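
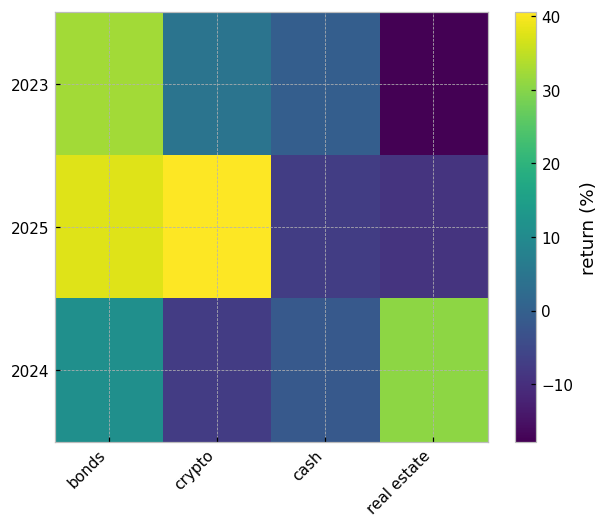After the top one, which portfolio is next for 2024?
bonds

Top 3 for 2024: real estate ≈ 30, bonds ≈ 10, cash ≈ 0.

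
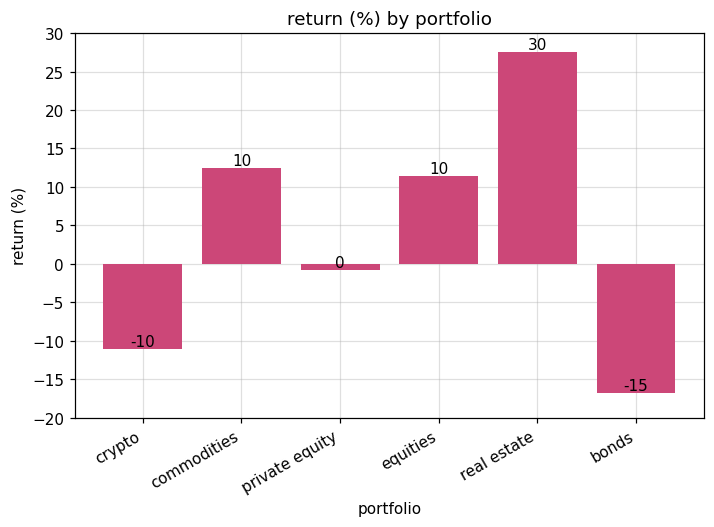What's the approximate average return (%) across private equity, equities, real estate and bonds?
≈ 6

(0 + 10 + 30 + -15) / 4 ≈ 6.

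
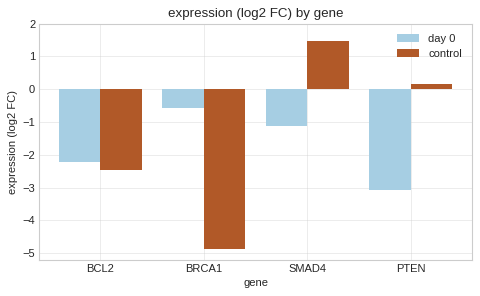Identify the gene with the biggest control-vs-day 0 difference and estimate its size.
BRCA1, ≈ 4 log2 FC

BRCA1: control ≈ -5, day 0 ≈ -1 → gap ≈ 4. Next-largest (PTEN) is only ≈ 3.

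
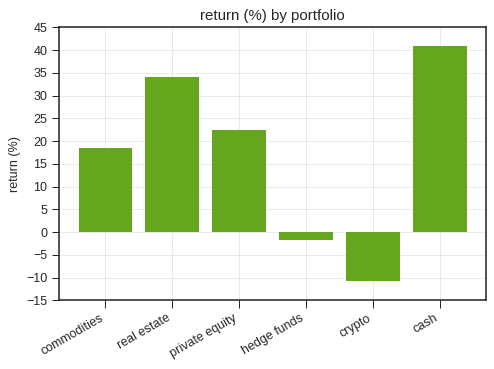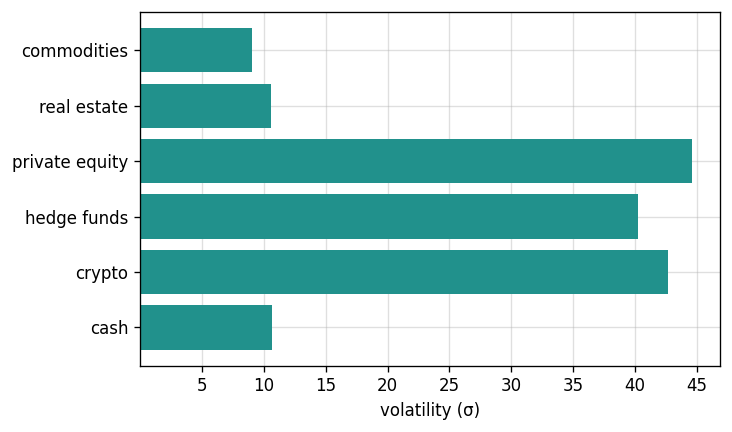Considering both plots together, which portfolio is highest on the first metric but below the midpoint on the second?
Chart 2 median volatility (σ) ≈ 25; below-median portfolios: commodities, real estate, cash. Among those, cash has the highest return (%) (≈ 40).

cash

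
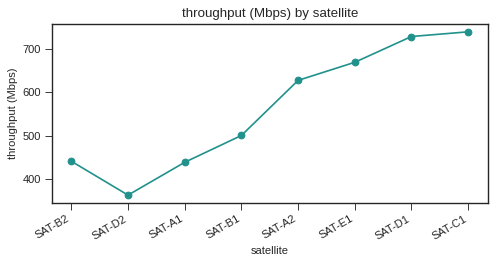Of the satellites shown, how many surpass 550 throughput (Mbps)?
4

Above 550: SAT-A2, SAT-E1, SAT-D1, SAT-C1.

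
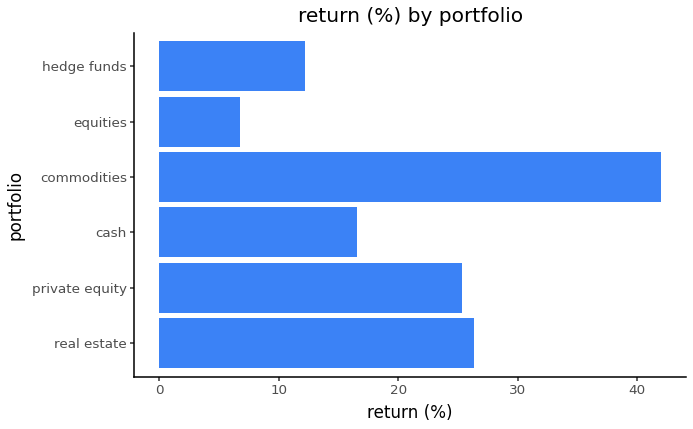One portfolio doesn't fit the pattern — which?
commodities

commodities ≈ 40; the rest sit between ≈ 5 and ≈ 25.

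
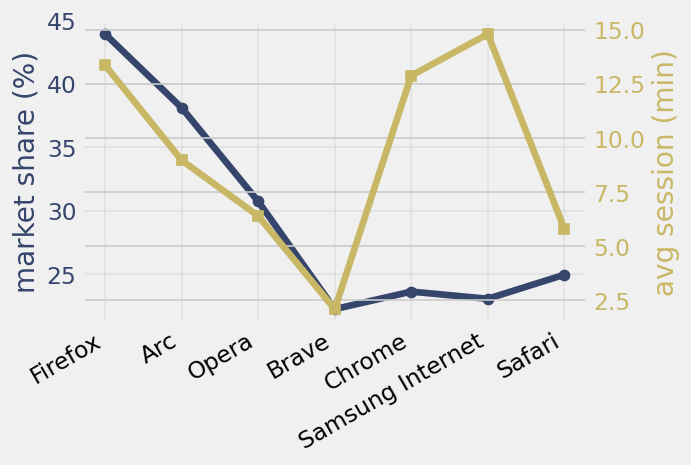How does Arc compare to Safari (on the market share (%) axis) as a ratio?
Arc ≈ 38, Safari ≈ 24; 38/24 ≈ 1.58.

≈ 1.58×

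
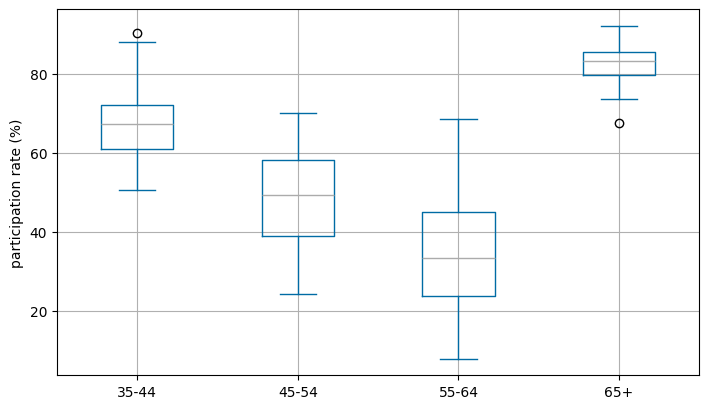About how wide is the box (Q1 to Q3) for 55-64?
≈ 20

Q3 ≈ 45, Q1 ≈ 25; IQR ≈ 20.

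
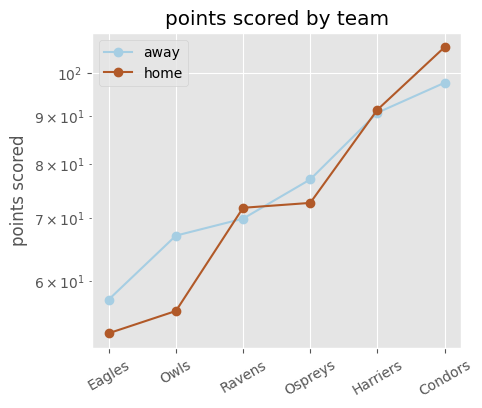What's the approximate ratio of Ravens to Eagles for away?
Ravens ≈ 70, Eagles ≈ 55; 70/55 ≈ 1.27.

≈ 1.27×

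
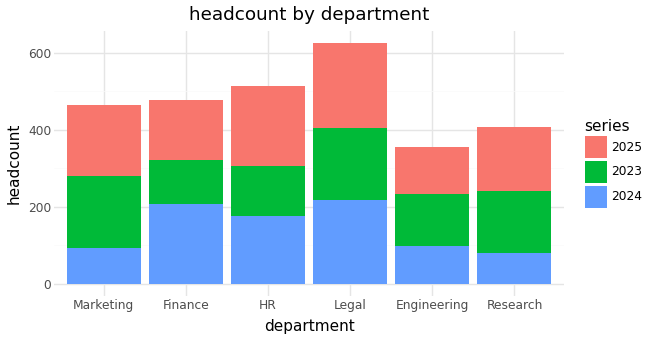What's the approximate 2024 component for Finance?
2024 top ≈ 200, bottom ≈ 0; segment ≈ 200.

≈ 200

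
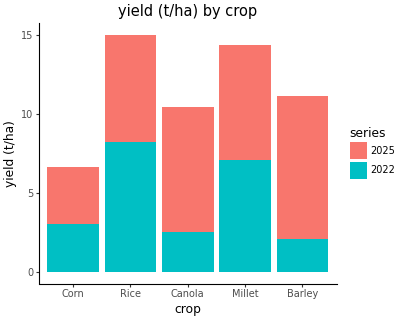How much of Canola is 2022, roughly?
2022 top ≈ 2, bottom ≈ 0; segment ≈ 2.

≈ 2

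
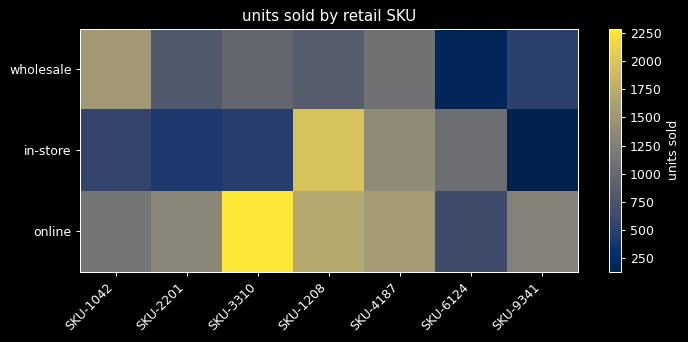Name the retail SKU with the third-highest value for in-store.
SKU-6124

Top 4 for in-store: SKU-1208 ≈ 2000, SKU-4187 ≈ 1400, SKU-6124 ≈ 1000, SKU-1042 ≈ 600.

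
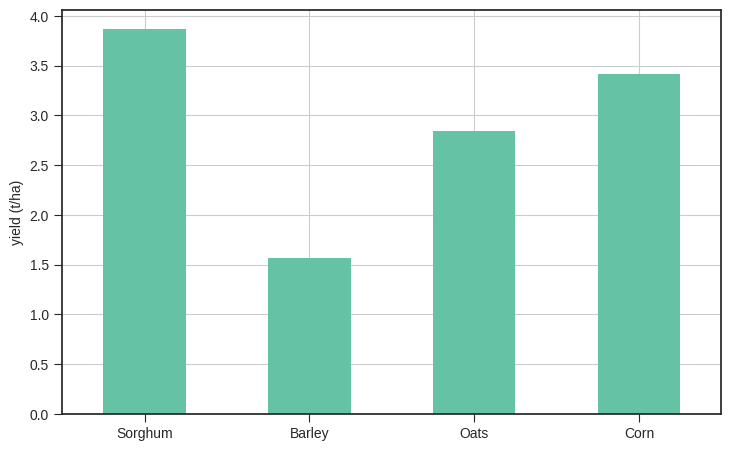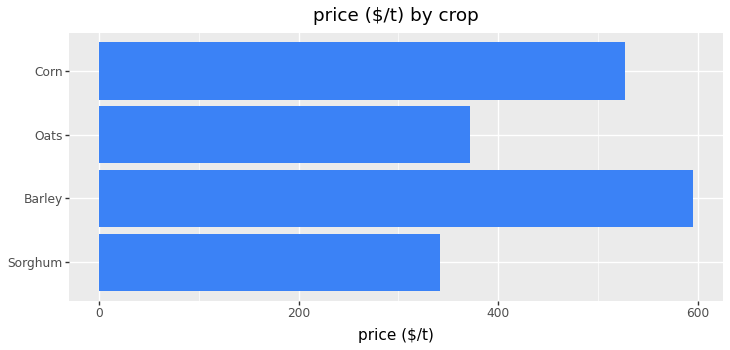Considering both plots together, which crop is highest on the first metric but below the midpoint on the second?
Chart 2 median price ($/t) ≈ 400; below-median crops: Sorghum, Oats. Among those, Sorghum has the highest yield (t/ha) (≈ 4).

Sorghum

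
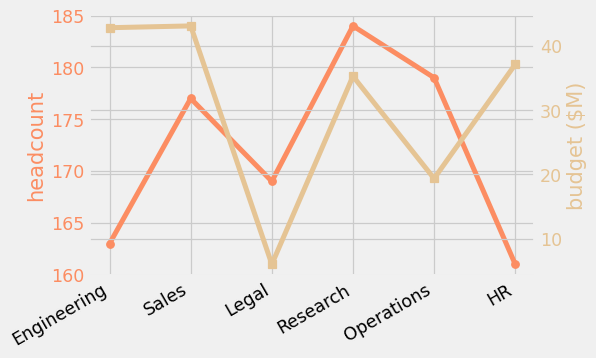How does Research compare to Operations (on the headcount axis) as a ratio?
≈ 1.02×

Research ≈ 184, Operations ≈ 180; 184/180 ≈ 1.02.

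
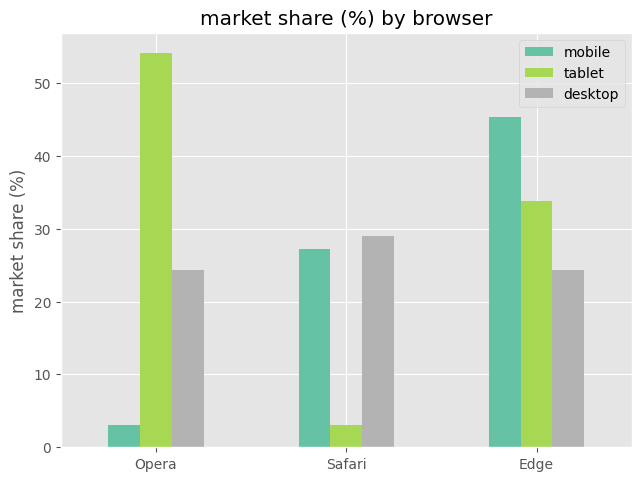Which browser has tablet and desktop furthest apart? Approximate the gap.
Opera, ≈ 30 %

Opera: tablet ≈ 55, desktop ≈ 25 → gap ≈ 30. Next-largest (Safari) is only ≈ 25.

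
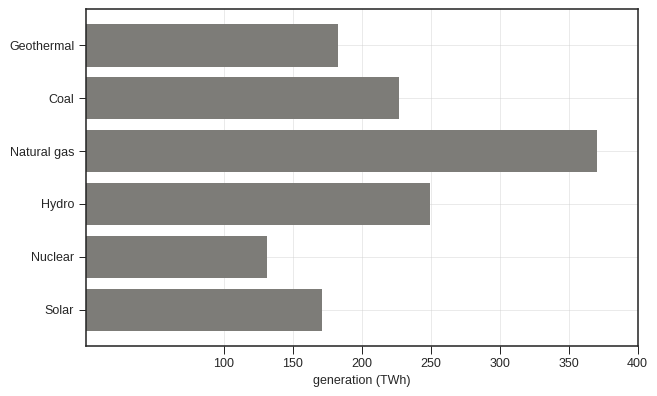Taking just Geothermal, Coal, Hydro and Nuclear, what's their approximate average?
≈ 212

(200 + 250 + 250 + 150) / 4 ≈ 212.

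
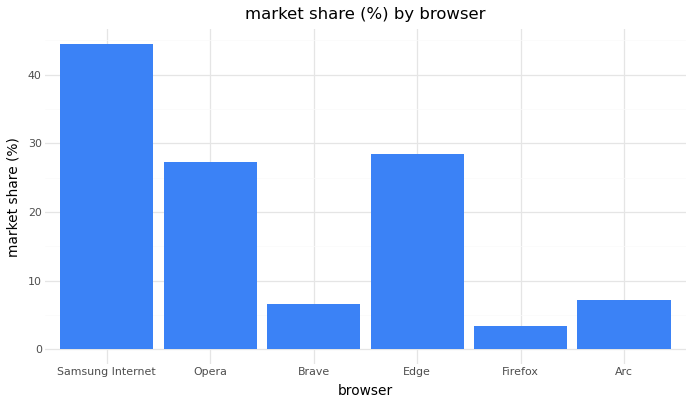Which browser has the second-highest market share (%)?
Top 3: Samsung Internet ≈ 45, Edge ≈ 30, Opera ≈ 25.

Edge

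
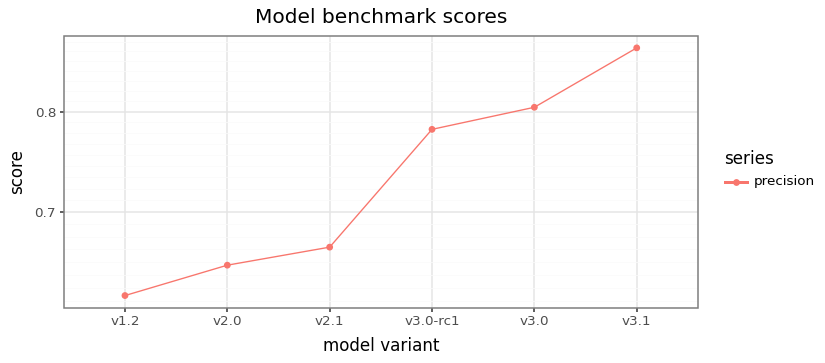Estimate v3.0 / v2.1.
v3.0 ≈ 0.80, v2.1 ≈ 0.65; 0.80/0.65 ≈ 1.23.

≈ 1.23×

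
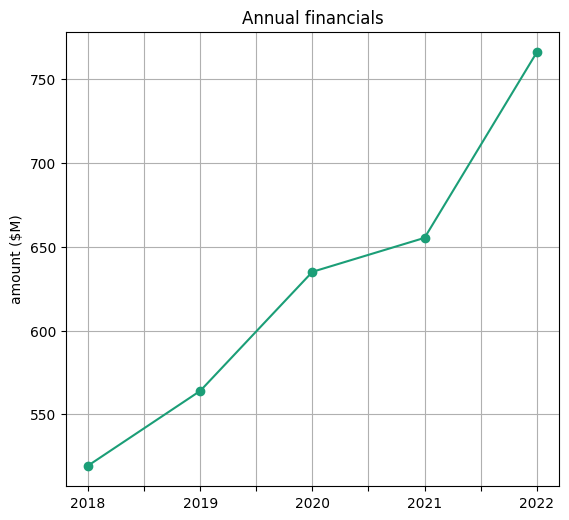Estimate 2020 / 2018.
≈ 1.19×

2020 ≈ 625, 2018 ≈ 525; 625/525 ≈ 1.19.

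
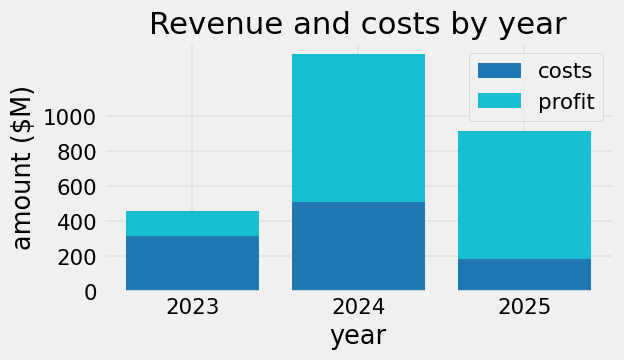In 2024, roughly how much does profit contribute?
≈ 800

profit top ≈ 1400, bottom ≈ 600; segment ≈ 800.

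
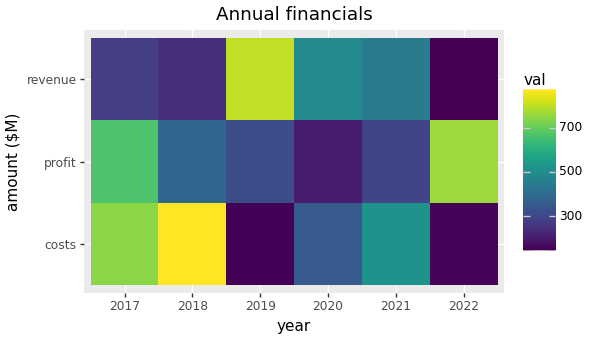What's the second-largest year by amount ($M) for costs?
2017

Top 3 for costs: 2018 ≈ 900, 2017 ≈ 700, 2021 ≈ 500.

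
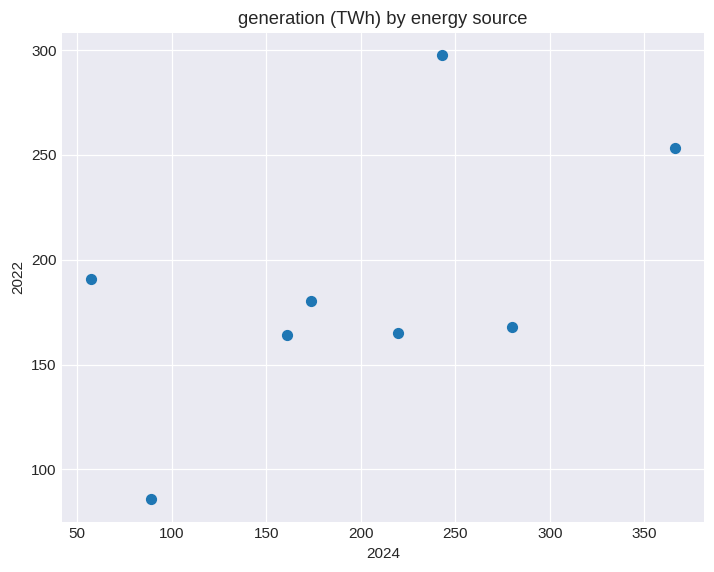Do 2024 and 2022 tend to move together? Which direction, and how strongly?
Points are positively correlated; moderate (|r| ≈ 0.6).

positive, moderate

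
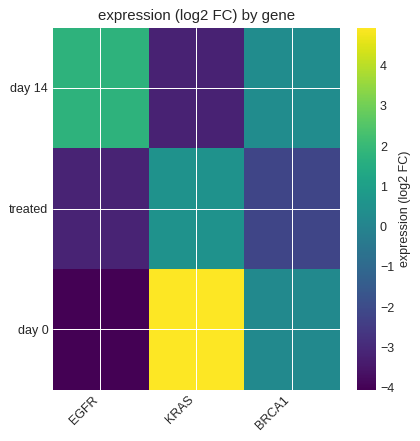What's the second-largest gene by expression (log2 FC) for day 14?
BRCA1

Top 3 for day 14: EGFR ≈ 2, BRCA1 ≈ 0, KRAS ≈ -3.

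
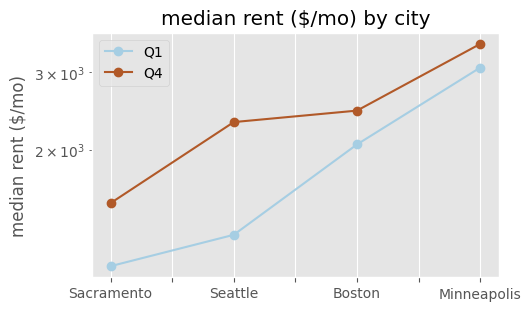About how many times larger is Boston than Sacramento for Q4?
≈ 1.5×

Boston ≈ 2400, Sacramento ≈ 1600; 2400/1600 ≈ 1.5.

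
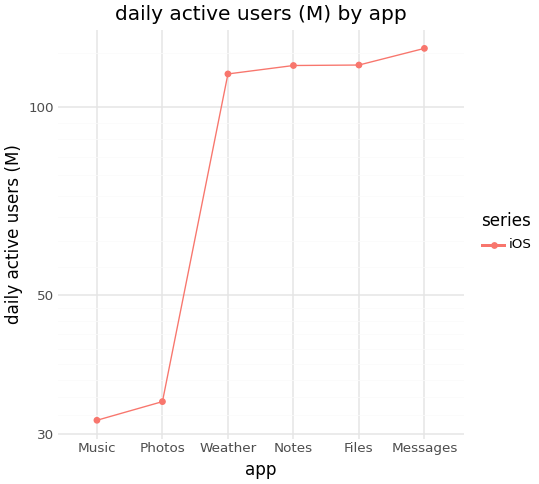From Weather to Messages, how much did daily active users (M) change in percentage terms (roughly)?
≈ +9.1%

Weather ≈ 110, Messages ≈ 120; (120 − 110) / 110 ≈ +9.1%.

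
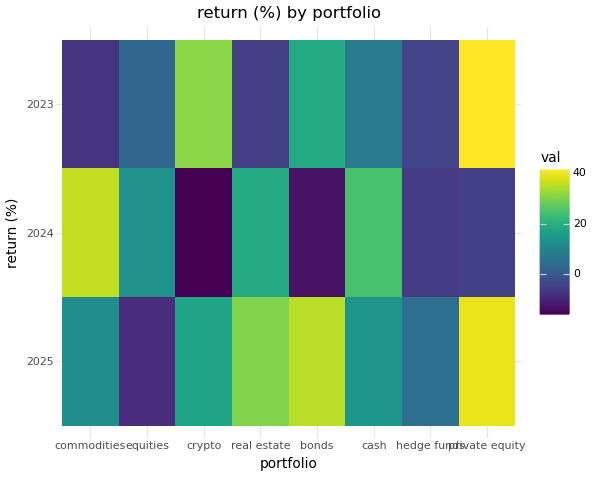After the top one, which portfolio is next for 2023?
crypto

Top 3 for 2023: private equity ≈ 40, crypto ≈ 30, bonds ≈ 20.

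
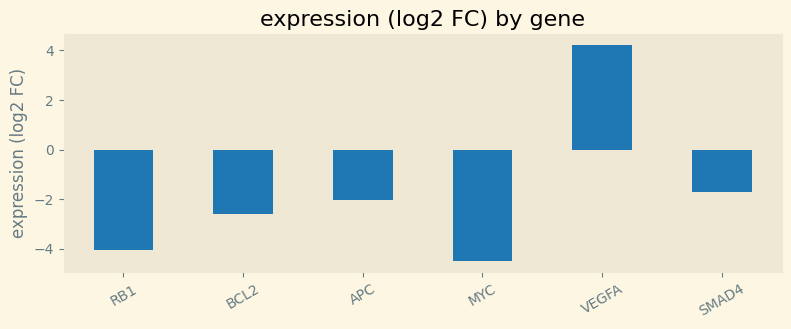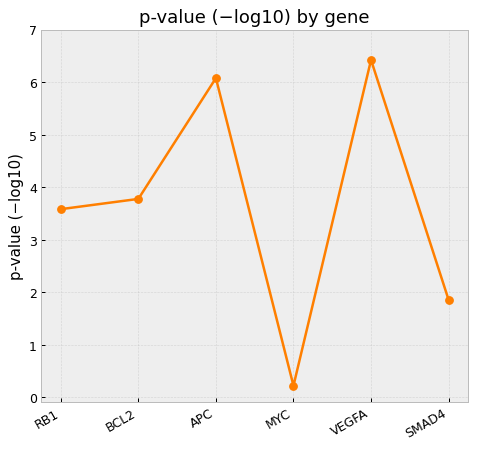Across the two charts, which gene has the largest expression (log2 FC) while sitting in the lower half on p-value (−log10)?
SMAD4

Chart 2 median p-value (−log10) ≈ 4; below-median genes: RB1, MYC, SMAD4. Among those, SMAD4 has the highest expression (log2 FC) (≈ -1.5).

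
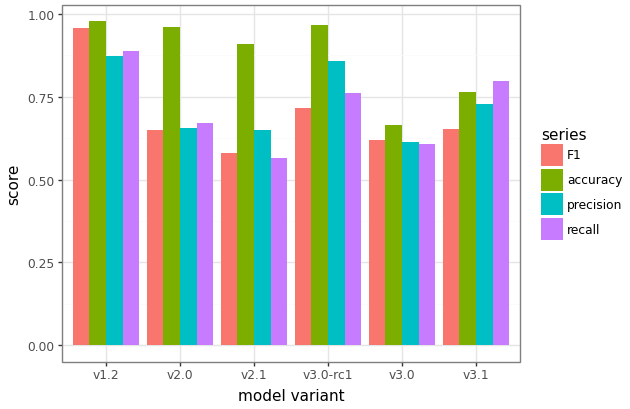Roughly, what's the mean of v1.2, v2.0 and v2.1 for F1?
≈ 0.73

(1.0 + 0.6 + 0.6) / 3 ≈ 0.73.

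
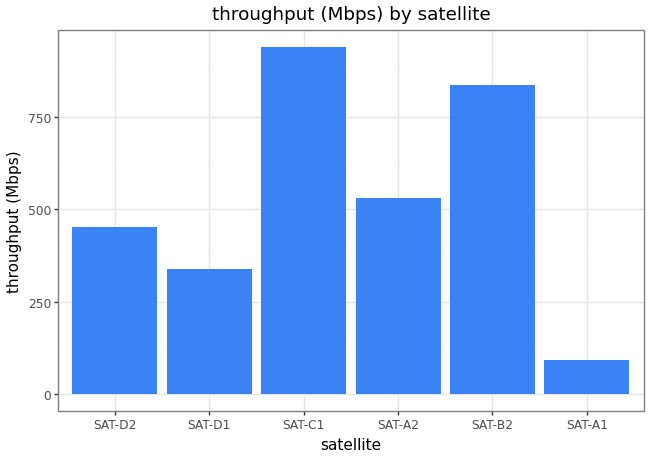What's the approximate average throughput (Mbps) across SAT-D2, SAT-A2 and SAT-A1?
(500 + 500 + 100) / 3 ≈ 367.

≈ 367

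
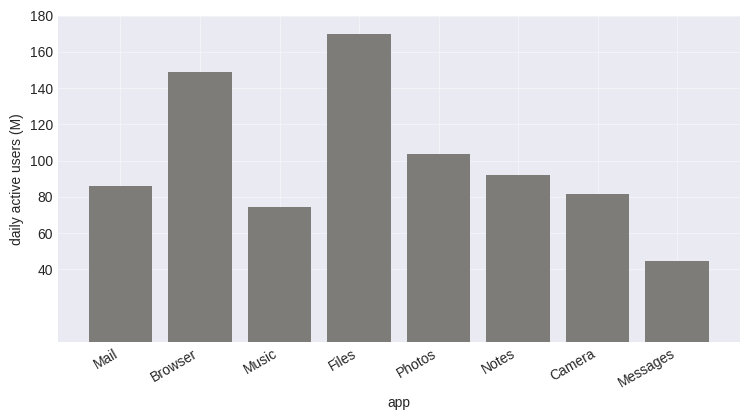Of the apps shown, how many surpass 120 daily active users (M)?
Above 120: Browser, Files.

2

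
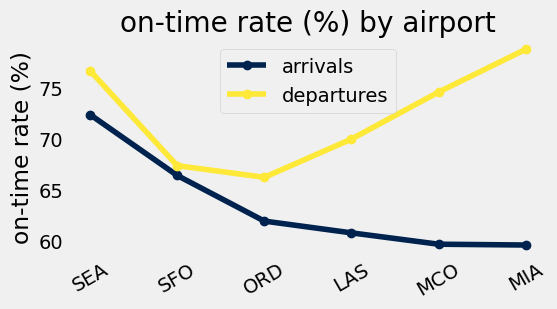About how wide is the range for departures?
≈ 12

Max MIA ≈ 78, min ORD ≈ 66; range ≈ 12.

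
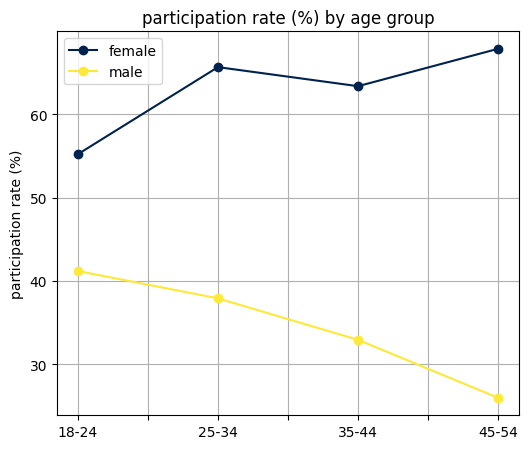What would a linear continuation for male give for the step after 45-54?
Last three: 40, 35, 25 → slope ≈ -7.5/step → next ≈ 17.5.

≈ 17.5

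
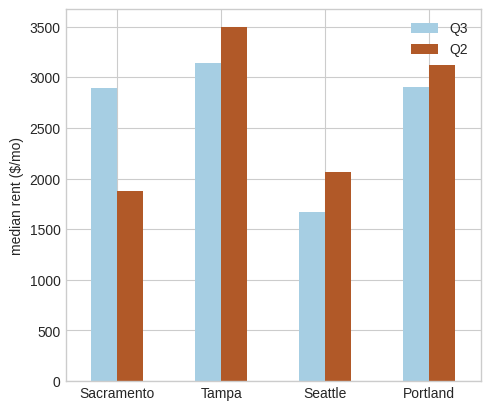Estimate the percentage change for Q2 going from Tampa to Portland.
≈ -14.3%

Tampa ≈ 3500, Portland ≈ 3000; (3000 − 3500) / 3500 ≈ -14.3%.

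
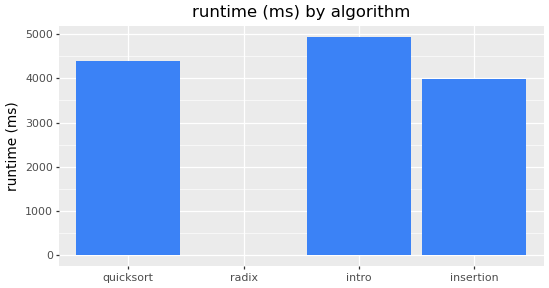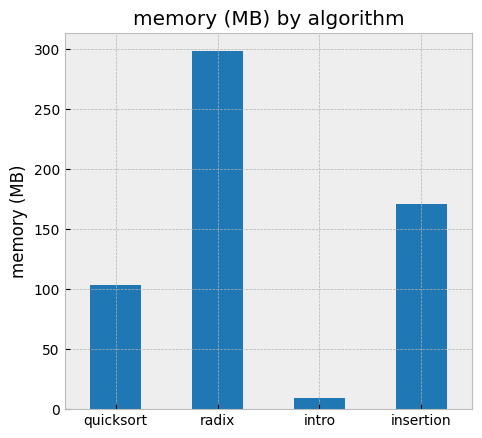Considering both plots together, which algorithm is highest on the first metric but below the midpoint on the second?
intro

Chart 2 median memory (MB) ≈ 150; below-median algorithms: quicksort, intro. Among those, intro has the highest runtime (ms) (≈ 5000).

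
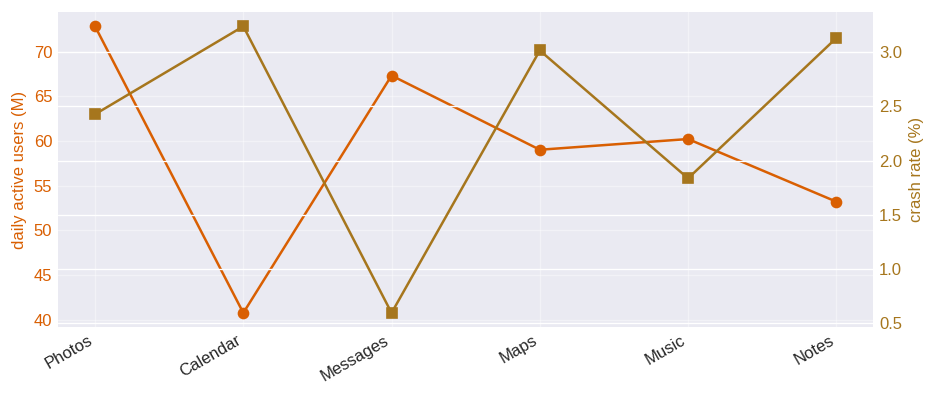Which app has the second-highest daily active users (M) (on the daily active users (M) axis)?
Messages

Top 3 (on the daily active users (M) axis): Photos ≈ 75, Messages ≈ 65, Music ≈ 60.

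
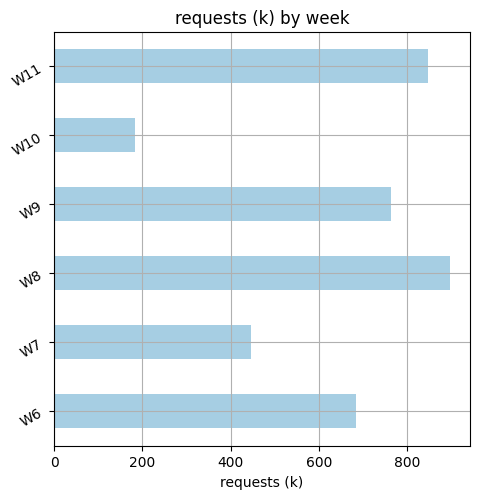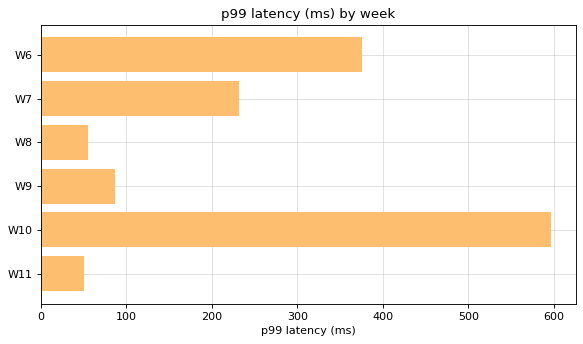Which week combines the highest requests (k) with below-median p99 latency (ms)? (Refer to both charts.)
W8

Chart 2 median p99 latency (ms) ≈ 200; below-median weeks: W8, W9, W11. Among those, W8 has the highest requests (k) (≈ 900).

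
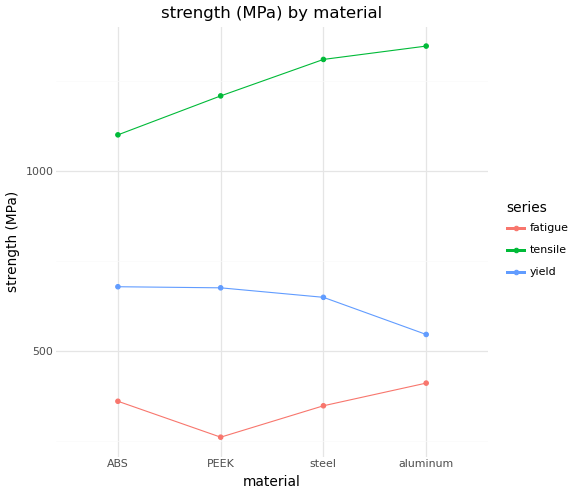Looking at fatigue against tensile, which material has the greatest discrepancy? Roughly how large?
steel: fatigue ≈ 300, tensile ≈ 1300 → gap ≈ 1000. Next-largest (PEEK) is only ≈ 900.

steel, ≈ 1000 MPa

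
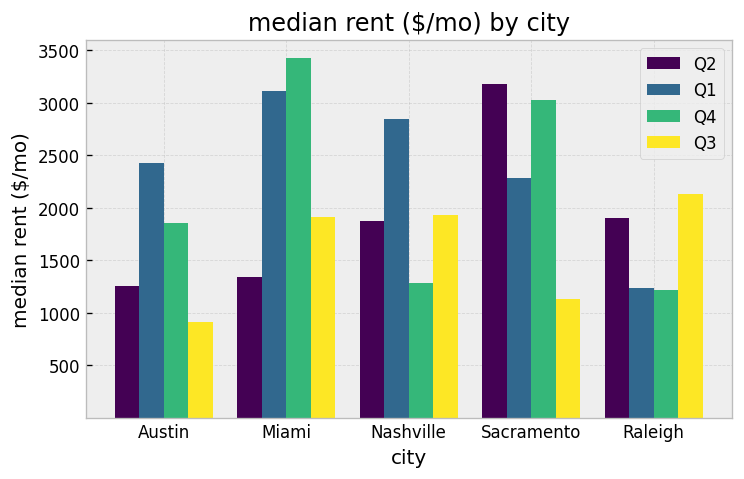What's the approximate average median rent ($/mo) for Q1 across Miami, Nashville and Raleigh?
≈ 2333

(3000 + 3000 + 1000) / 3 ≈ 2333.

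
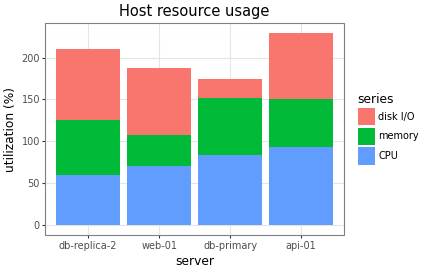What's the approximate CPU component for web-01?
CPU top ≈ 80, bottom ≈ 0; segment ≈ 80.

≈ 80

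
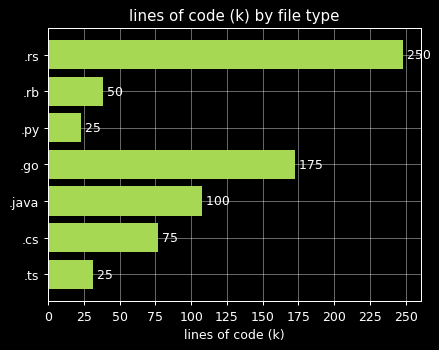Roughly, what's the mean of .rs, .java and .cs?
≈ 142

(250 + 100 + 75) / 3 ≈ 142.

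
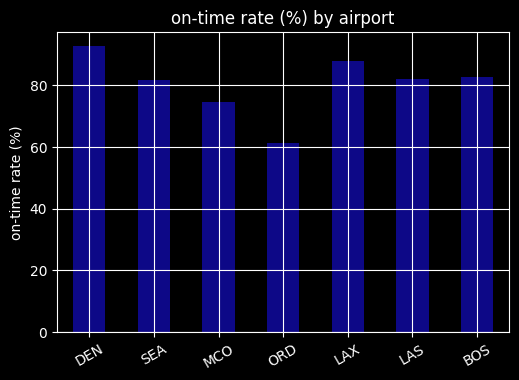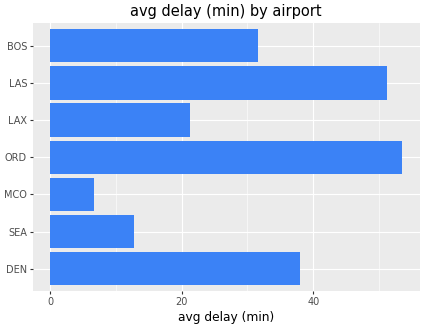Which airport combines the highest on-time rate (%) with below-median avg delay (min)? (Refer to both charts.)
LAX

Chart 2 median avg delay (min) ≈ 30; below-median airports: SEA, MCO, LAX. Among those, LAX has the highest on-time rate (%) (≈ 90).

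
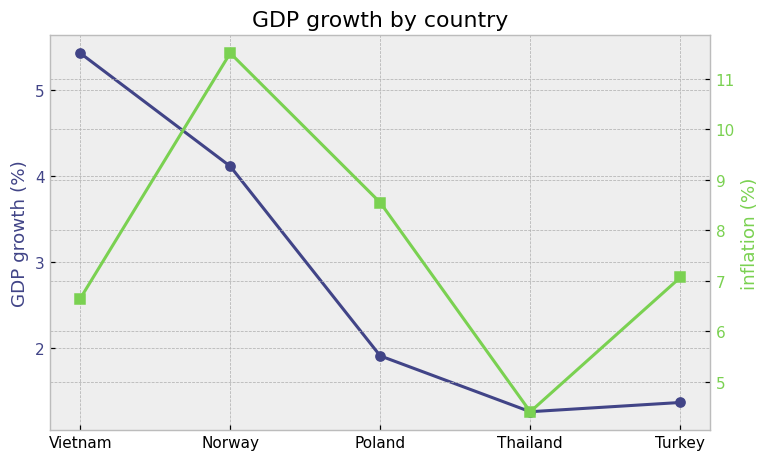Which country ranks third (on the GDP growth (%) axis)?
Poland

Top 4 (on the GDP growth (%) axis): Vietnam ≈ 5.5, Norway ≈ 4.0, Poland ≈ 2.0, Turkey ≈ 1.5.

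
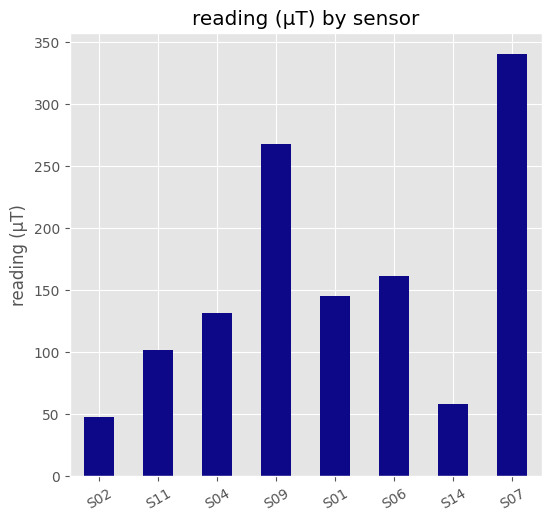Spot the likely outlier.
S07 ≈ 350; the rest sit between ≈ 50 and ≈ 250.

S07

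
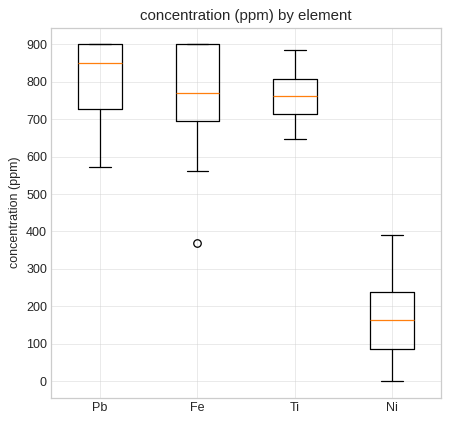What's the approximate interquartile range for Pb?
Q3 ≈ 900, Q1 ≈ 700; IQR ≈ 200.

≈ 200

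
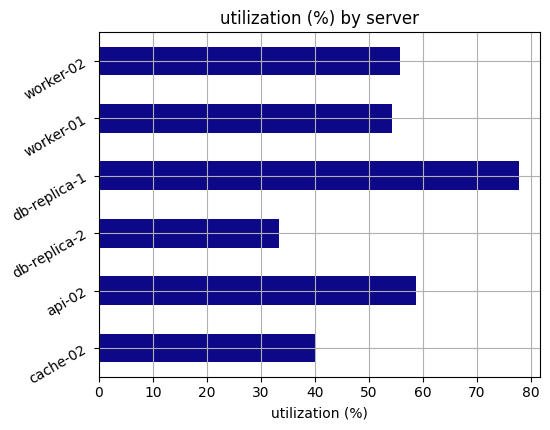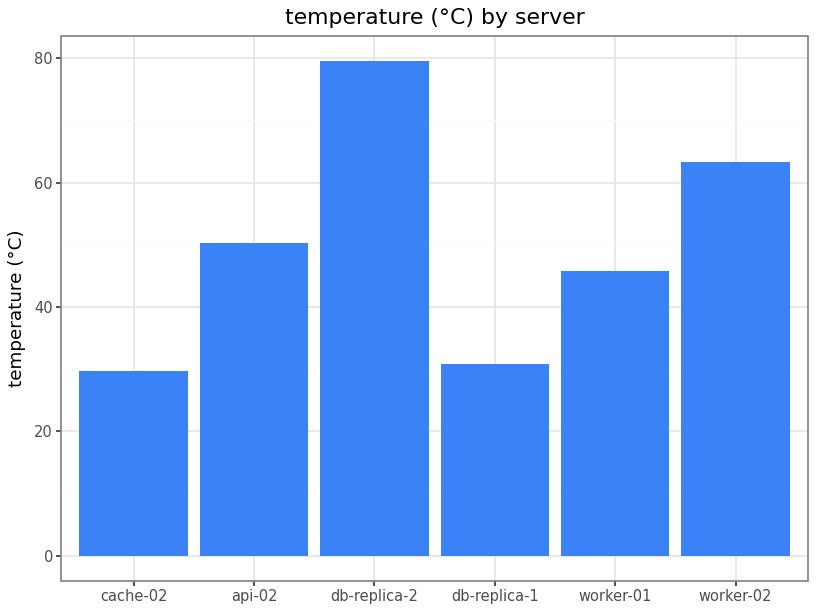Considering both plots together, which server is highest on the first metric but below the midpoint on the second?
Chart 2 median temperature (°C) ≈ 50; below-median servers: cache-02, db-replica-1, worker-01. Among those, db-replica-1 has the highest utilization (%) (≈ 80).

db-replica-1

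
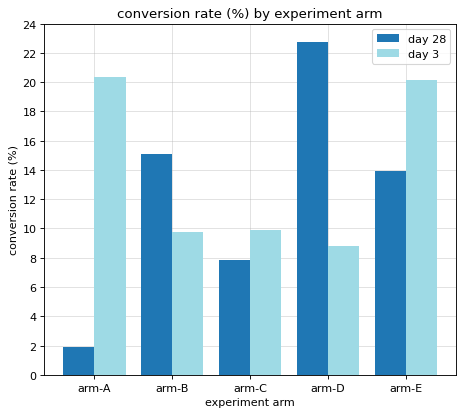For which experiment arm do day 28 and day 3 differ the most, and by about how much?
arm-A, ≈ 18 %

arm-A: day 28 ≈ 2, day 3 ≈ 20 → gap ≈ 18. Next-largest (arm-D) is only ≈ 14.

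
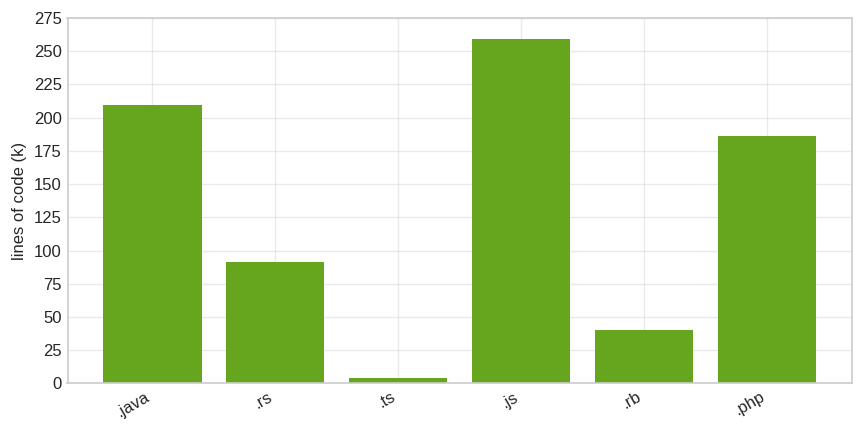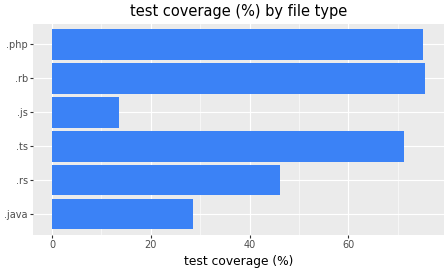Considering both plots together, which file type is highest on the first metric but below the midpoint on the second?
Chart 2 median test coverage (%) ≈ 60; below-median file types: .java, .rs, .js. Among those, .js has the highest lines of code (k) (≈ 250).

.js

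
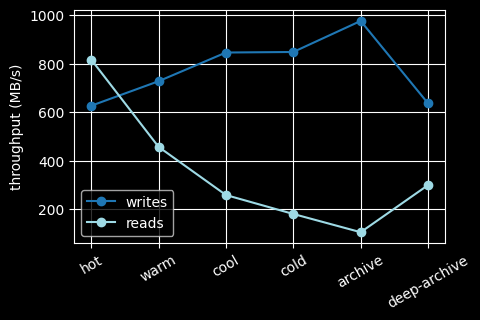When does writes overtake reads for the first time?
hot: writes ≈ 600 vs reads ≈ 800 (not yet); warm: writes ≈ 700 vs reads ≈ 500 (first crossover).

warm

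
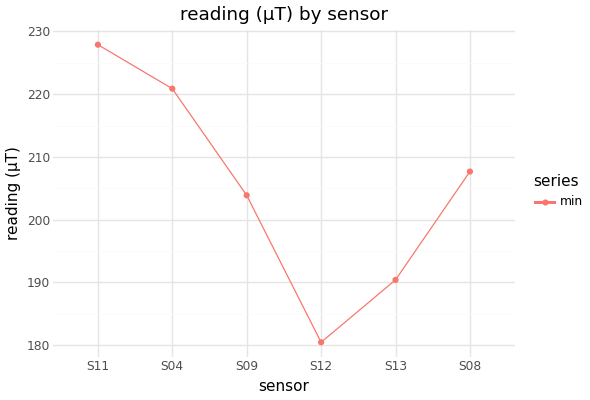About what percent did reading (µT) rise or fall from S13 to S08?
S13 ≈ 190, S08 ≈ 210; (210 − 190) / 190 ≈ +10.5%.

≈ +10.5%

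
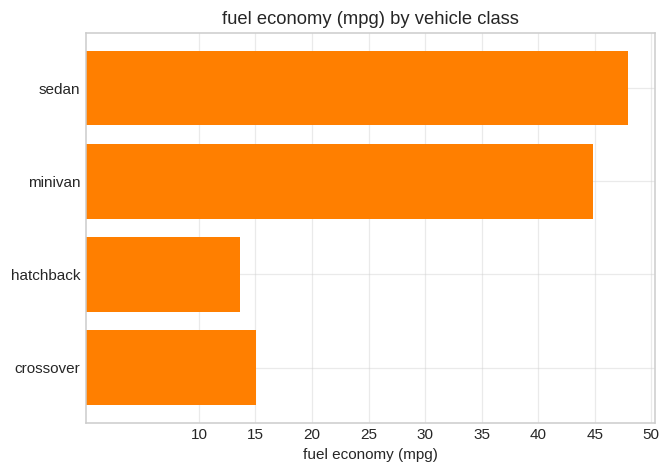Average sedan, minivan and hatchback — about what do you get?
(50 + 45 + 15) / 3 ≈ 37.

≈ 37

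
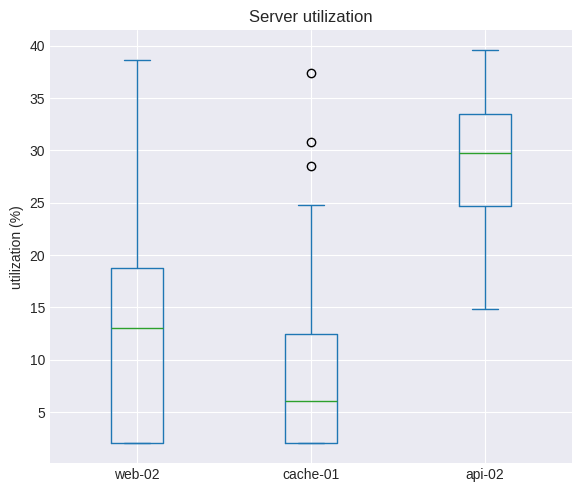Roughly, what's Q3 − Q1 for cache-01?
≈ 10

Q3 ≈ 10, Q1 ≈ 0; IQR ≈ 10.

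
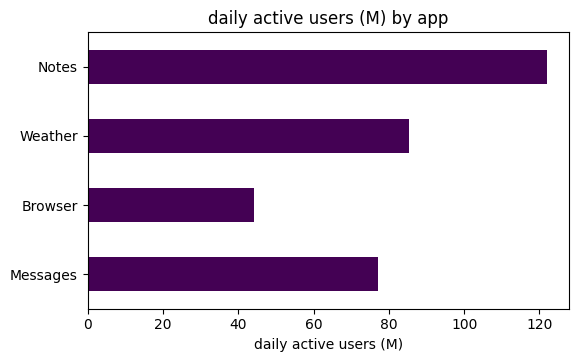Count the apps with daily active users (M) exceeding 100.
Above 100: Notes.

1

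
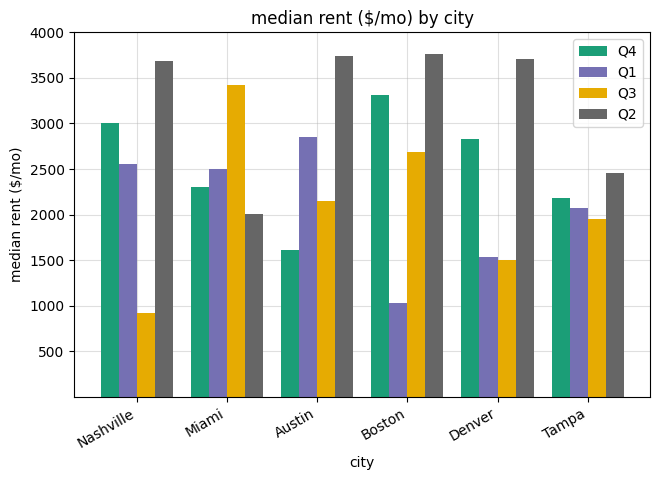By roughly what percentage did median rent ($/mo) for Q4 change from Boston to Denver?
Boston ≈ 3500, Denver ≈ 3000; (3000 − 3500) / 3500 ≈ -14.3%.

≈ -14.3%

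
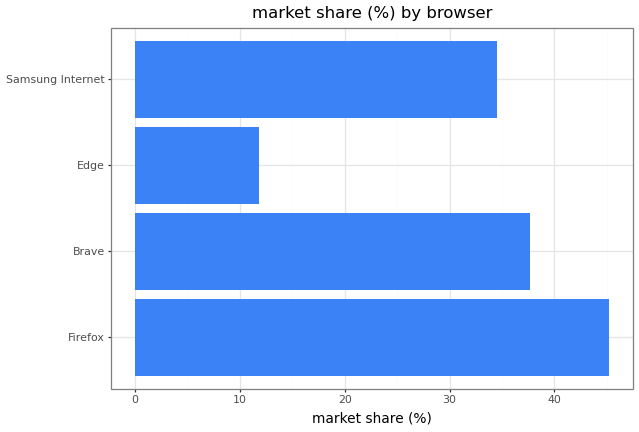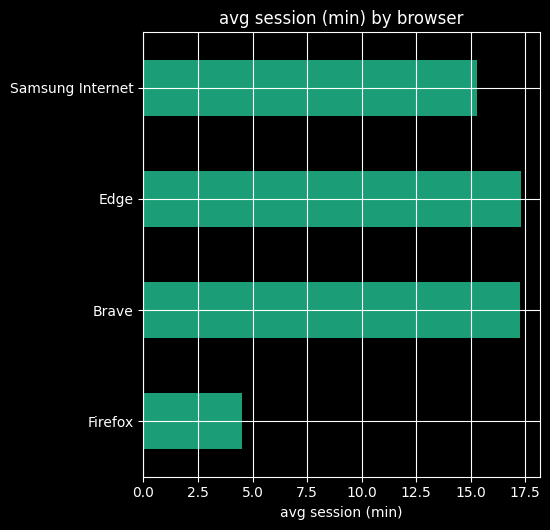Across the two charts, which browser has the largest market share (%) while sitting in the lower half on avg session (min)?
Chart 2 median avg session (min) ≈ 16; below-median browsers: Firefox, Samsung Internet. Among those, Firefox has the highest market share (%) (≈ 45).

Firefox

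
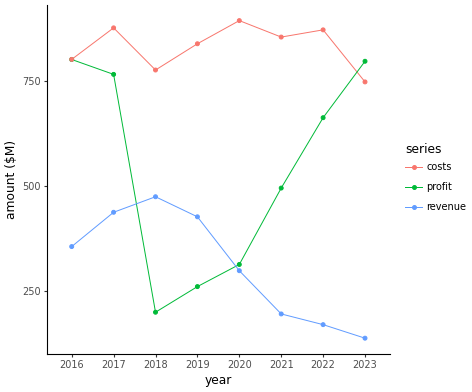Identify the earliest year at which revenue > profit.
2018

2017: revenue ≈ 400 vs profit ≈ 800 (not yet); 2018: revenue ≈ 500 vs profit ≈ 200 (first crossover).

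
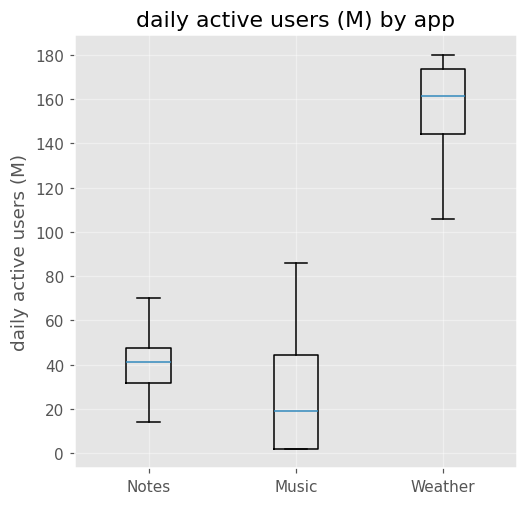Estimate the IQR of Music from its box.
≈ 40

Q3 ≈ 40, Q1 ≈ 0; IQR ≈ 40.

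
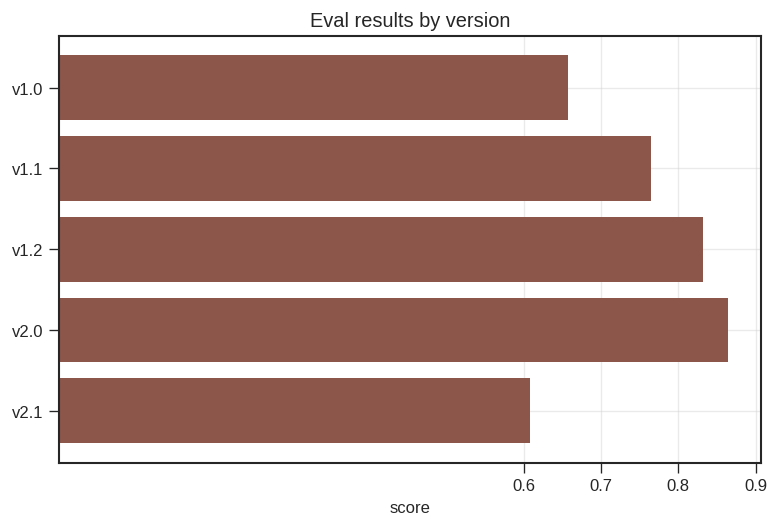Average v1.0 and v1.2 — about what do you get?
(0.7 + 0.8) / 2 ≈ 0.75.

≈ 0.75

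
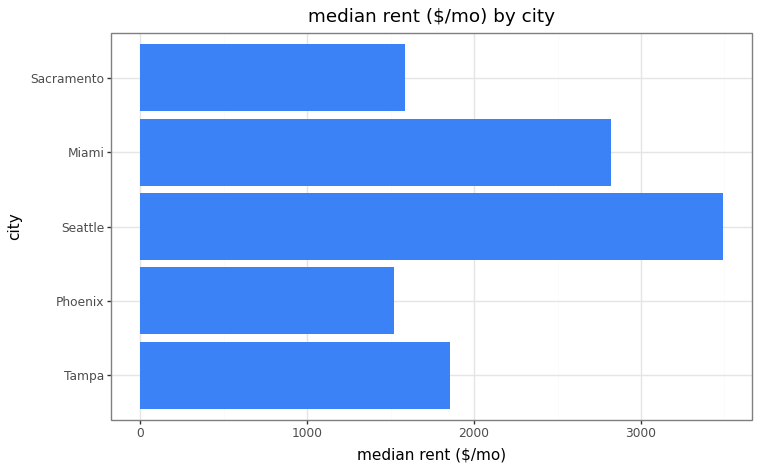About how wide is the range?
Max Seattle ≈ 3500, min Phoenix ≈ 1500; range ≈ 2000.

≈ 2000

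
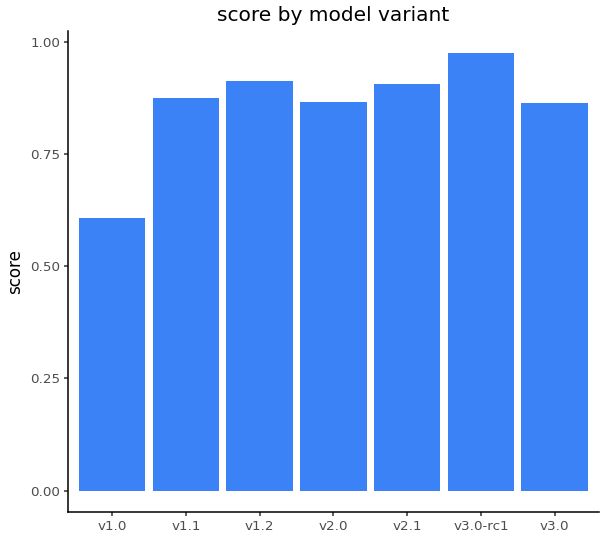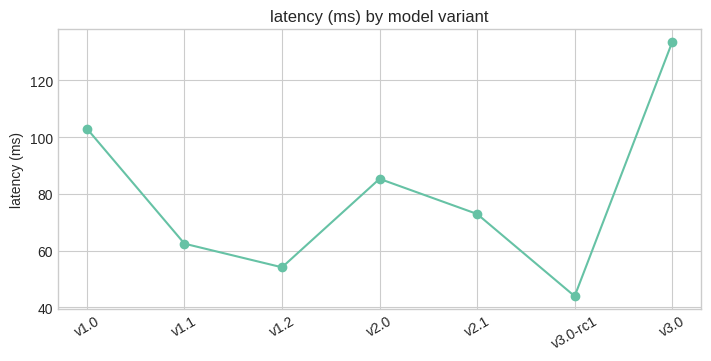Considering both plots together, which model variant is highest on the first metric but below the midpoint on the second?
Chart 2 median latency (ms) ≈ 80; below-median model variants: v1.1, v1.2, v3.0-rc1. Among those, v3.0-rc1 has the highest score (≈ 1).

v3.0-rc1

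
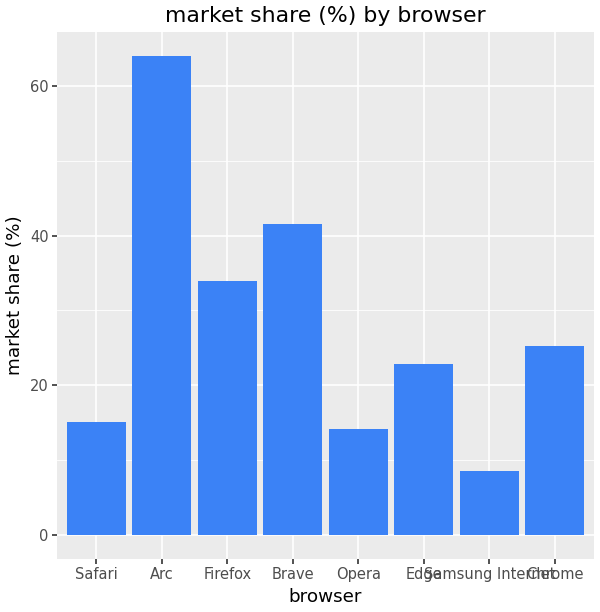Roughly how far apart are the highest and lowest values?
≈ 50

Max Arc ≈ 60, min Samsung Internet ≈ 10; range ≈ 50.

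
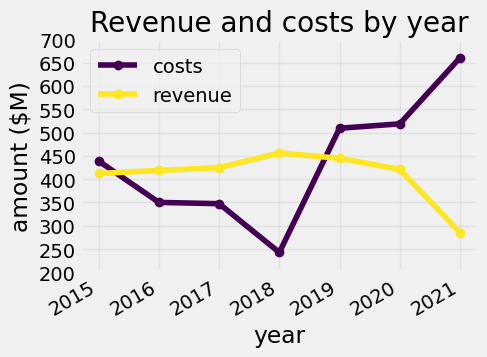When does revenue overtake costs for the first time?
2016

2015: revenue ≈ 400 vs costs ≈ 450 (not yet); 2016: revenue ≈ 400 vs costs ≈ 350 (first crossover).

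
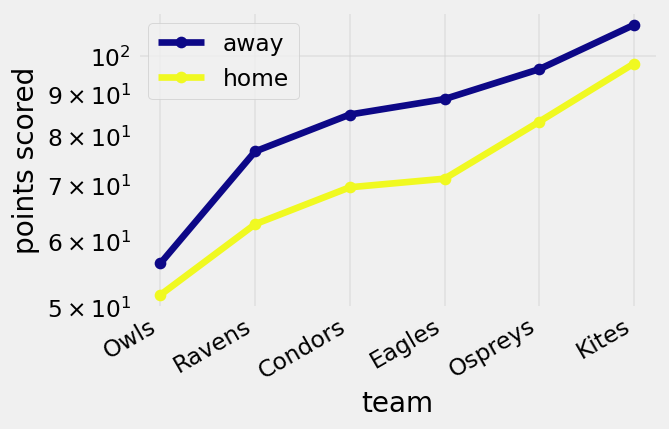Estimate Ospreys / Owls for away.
≈ 1.73×

Ospreys ≈ 95, Owls ≈ 55; 95/55 ≈ 1.73.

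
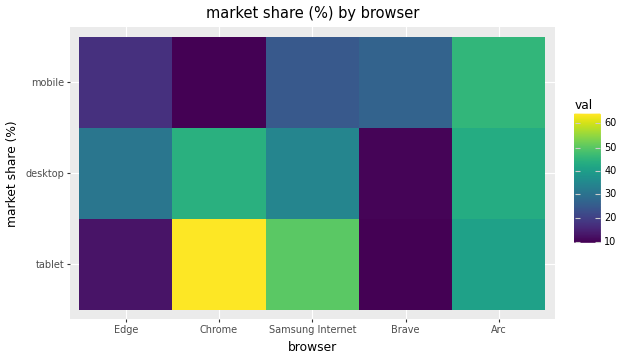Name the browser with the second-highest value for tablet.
Samsung Internet

Top 3 for tablet: Chrome ≈ 65, Samsung Internet ≈ 50, Arc ≈ 40.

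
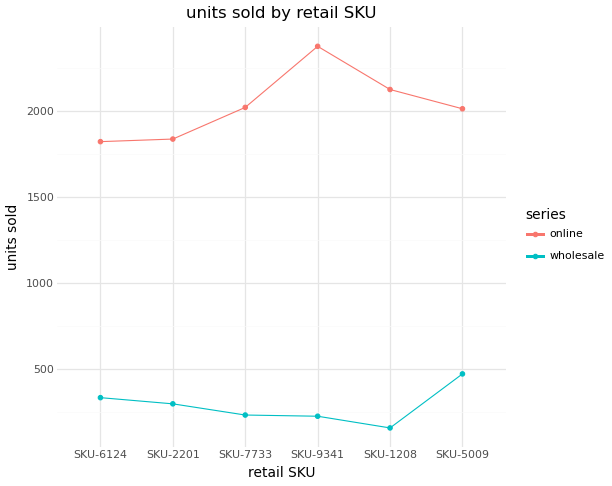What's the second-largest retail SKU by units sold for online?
SKU-1208

Top 3 for online: SKU-9341 ≈ 2400, SKU-1208 ≈ 2200, SKU-7733 ≈ 2000.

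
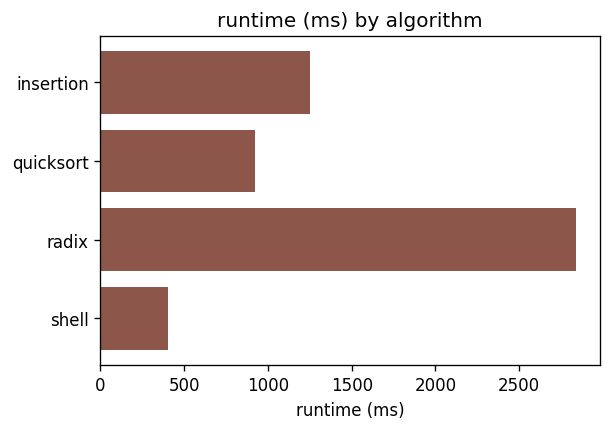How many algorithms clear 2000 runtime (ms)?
1

Above 2000: radix.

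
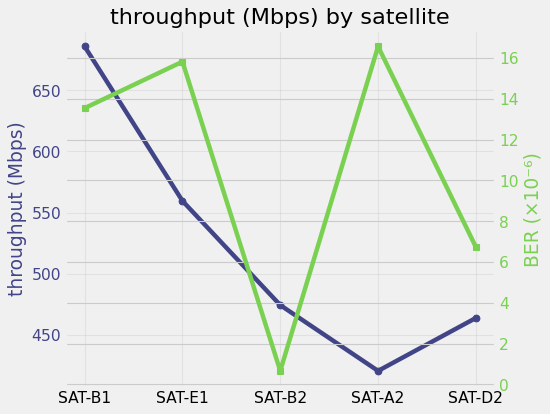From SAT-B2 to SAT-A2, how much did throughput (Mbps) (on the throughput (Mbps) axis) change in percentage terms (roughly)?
≈ -10.5%

SAT-B2 ≈ 475, SAT-A2 ≈ 425; (425 − 475) / 475 ≈ -10.5%.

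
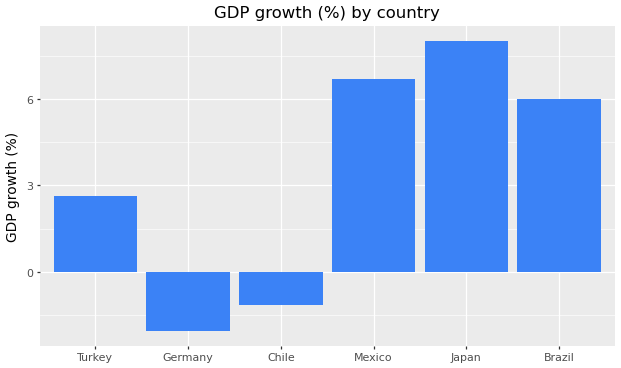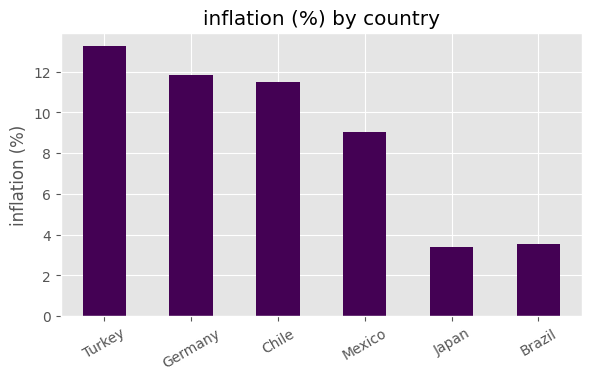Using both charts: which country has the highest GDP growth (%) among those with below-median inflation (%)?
Chart 2 median inflation (%) ≈ 10; below-median countries: Mexico, Japan, Brazil. Among those, Japan has the highest GDP growth (%) (≈ 8).

Japan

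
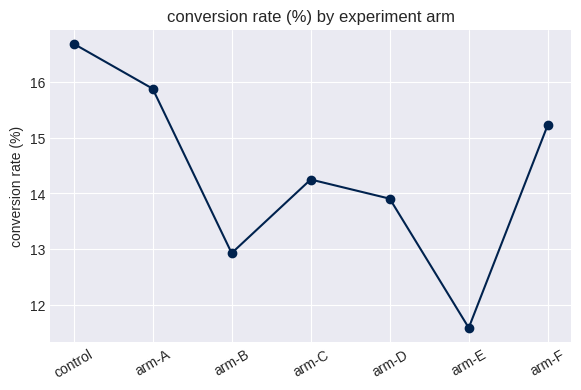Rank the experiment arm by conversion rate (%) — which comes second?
Top 3: control ≈ 16.5, arm-A ≈ 16.0, arm-F ≈ 15.0.

arm-A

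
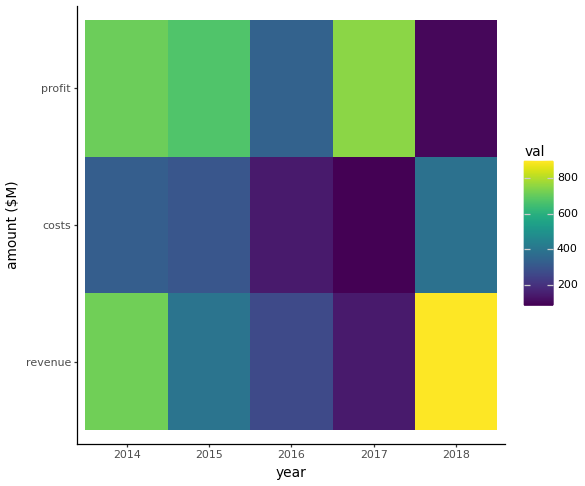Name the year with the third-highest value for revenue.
Top 4 for revenue: 2018 ≈ 900, 2014 ≈ 700, 2015 ≈ 400, 2016 ≈ 300.

2015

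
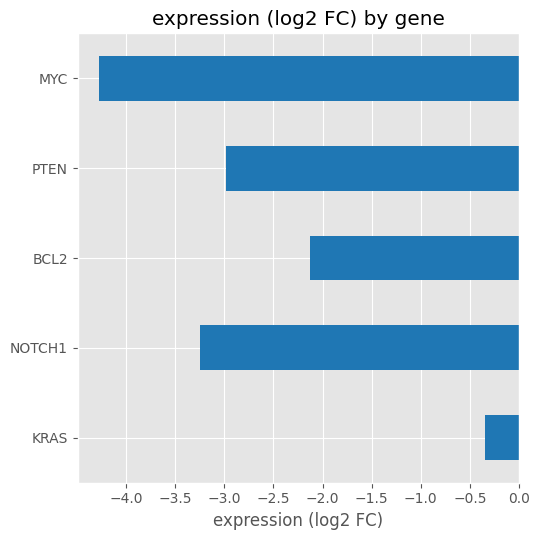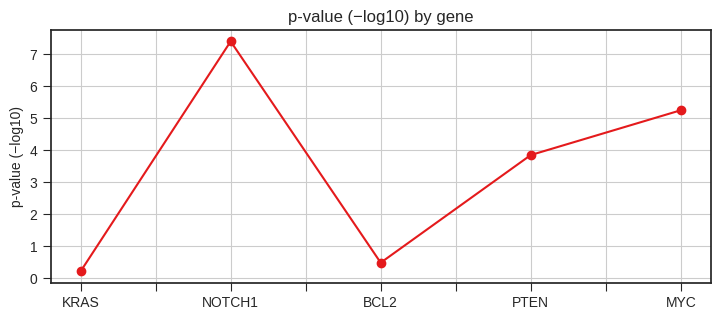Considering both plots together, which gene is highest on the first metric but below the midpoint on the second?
Chart 2 median p-value (−log10) ≈ 4; below-median genes: KRAS, BCL2. Among those, KRAS has the highest expression (log2 FC) (≈ 0).

KRAS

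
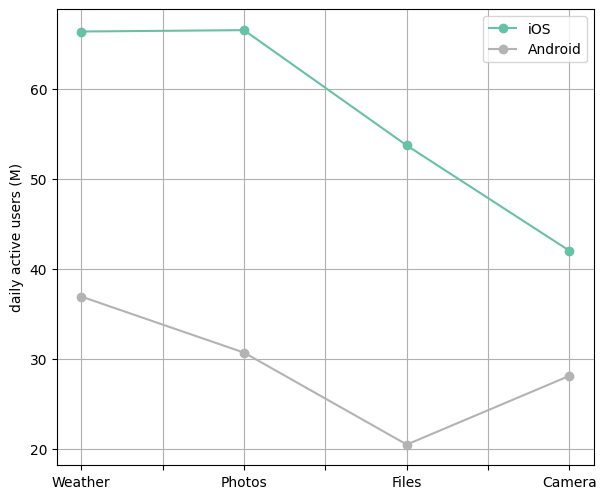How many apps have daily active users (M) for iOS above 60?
2

Above 60: Weather, Photos.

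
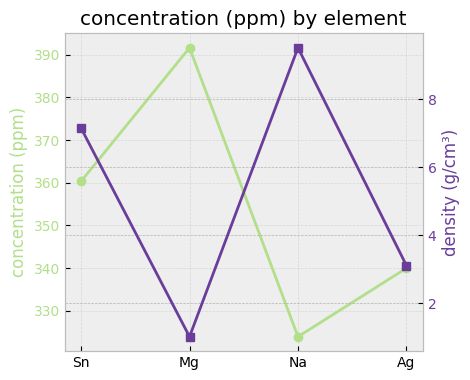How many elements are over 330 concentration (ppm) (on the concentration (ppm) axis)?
Above 330: Sn, Mg, Ag.

3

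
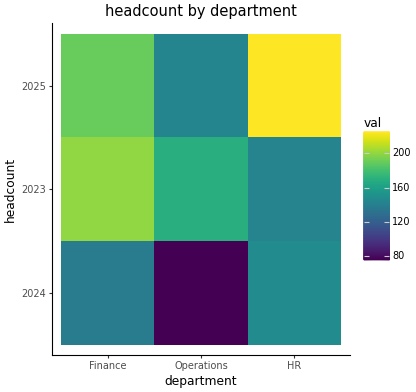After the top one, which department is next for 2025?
Finance

Top 3 for 2025: HR ≈ 220, Finance ≈ 200, Operations ≈ 140.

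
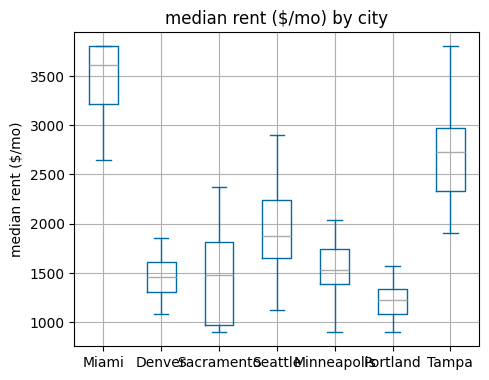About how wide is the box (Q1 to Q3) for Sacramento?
Q3 ≈ 1800, Q1 ≈ 1000; IQR ≈ 800.

≈ 800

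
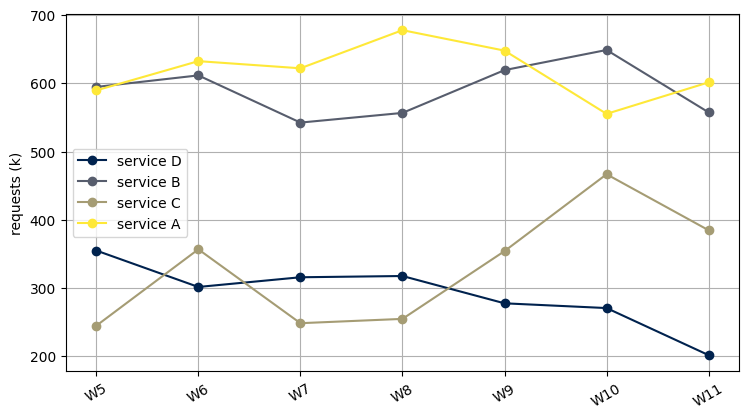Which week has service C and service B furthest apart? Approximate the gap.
W5: service C ≈ 250, service B ≈ 600 → gap ≈ 350. Next-largest (W8) is only ≈ 300.

W5, ≈ 350 k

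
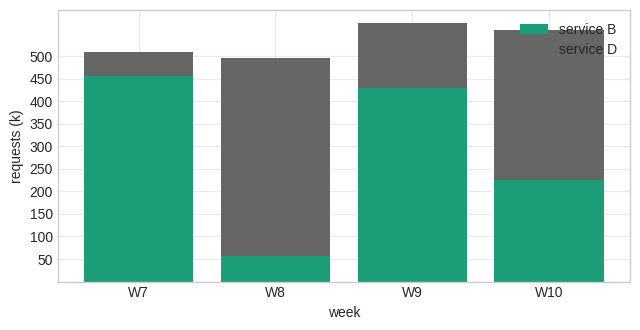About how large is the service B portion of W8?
≈ 50

service B top ≈ 50, bottom ≈ 0; segment ≈ 50.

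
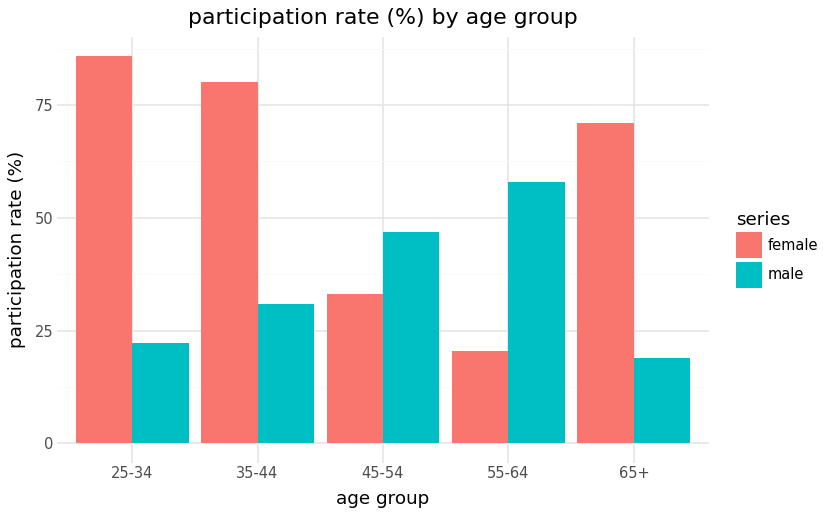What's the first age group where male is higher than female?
35-44: male ≈ 30 vs female ≈ 80 (not yet); 45-54: male ≈ 50 vs female ≈ 30 (first crossover).

45-54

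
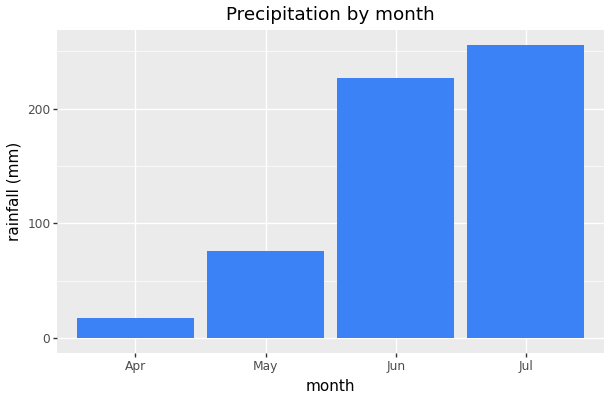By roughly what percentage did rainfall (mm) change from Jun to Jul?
≈ +11.1%

Jun ≈ 225, Jul ≈ 250; (250 − 225) / 225 ≈ +11.1%.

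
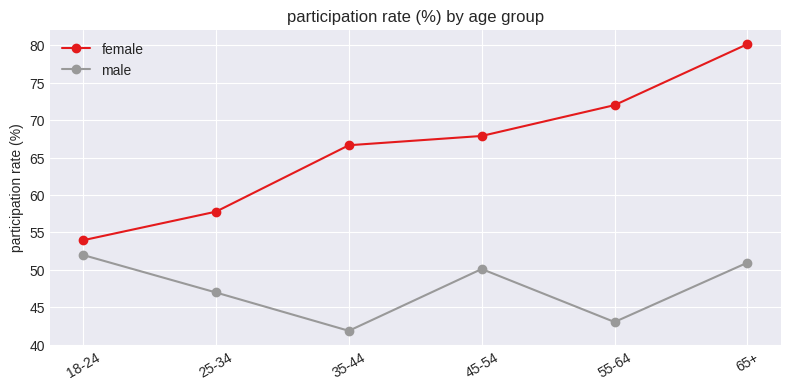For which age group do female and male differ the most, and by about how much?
65+, ≈ 30 %

65+: female ≈ 80, male ≈ 50 → gap ≈ 30. Next-largest (55-64) is only ≈ 25.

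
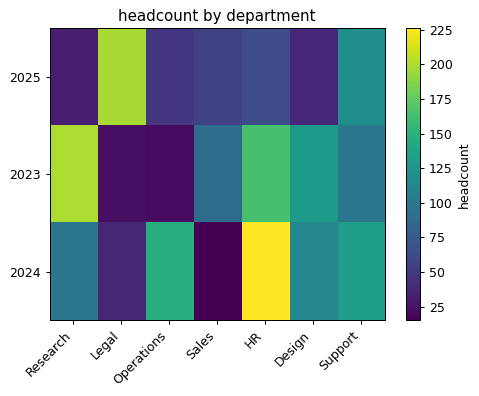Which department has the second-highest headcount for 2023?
Top 3 for 2023: Research ≈ 200, HR ≈ 160, Design ≈ 120.

HR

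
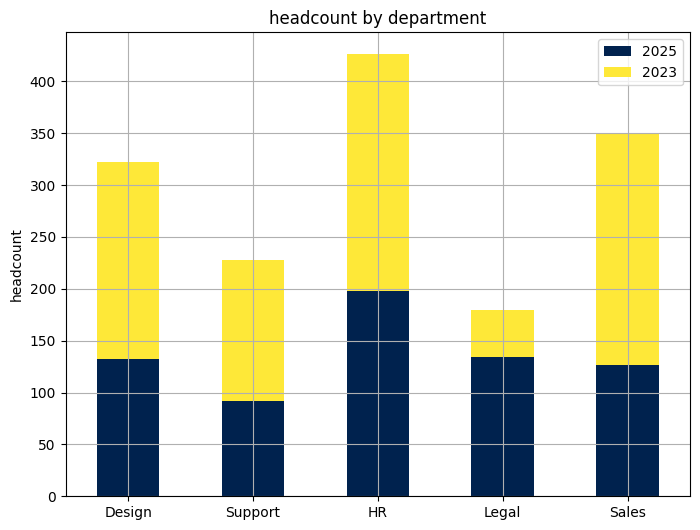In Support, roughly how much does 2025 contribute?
2025 top ≈ 100, bottom ≈ 0; segment ≈ 100.

≈ 100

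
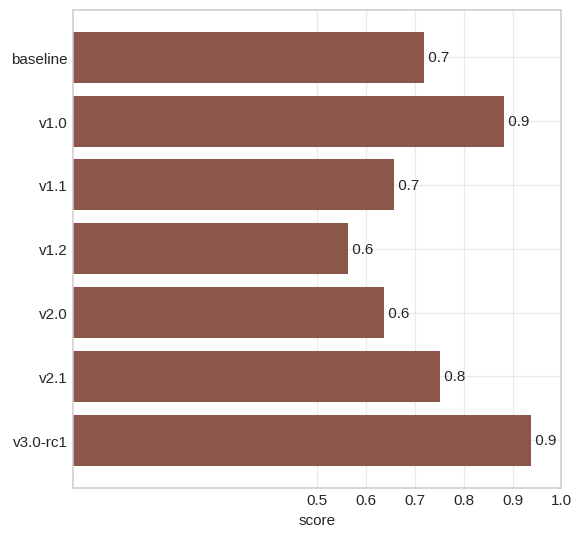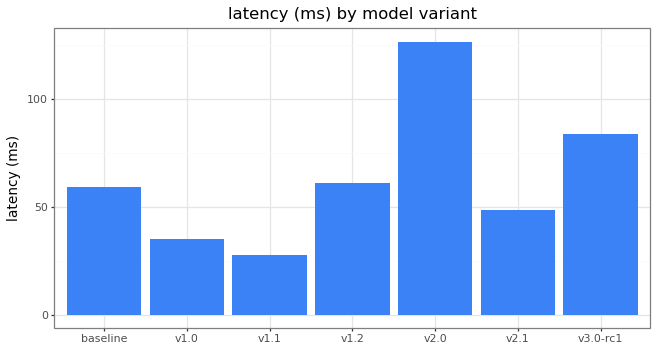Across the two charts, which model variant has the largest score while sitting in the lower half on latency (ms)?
Chart 2 median latency (ms) ≈ 60; below-median model variants: v1.0, v1.1, v2.1. Among those, v1.0 has the highest score (≈ 0.9).

v1.0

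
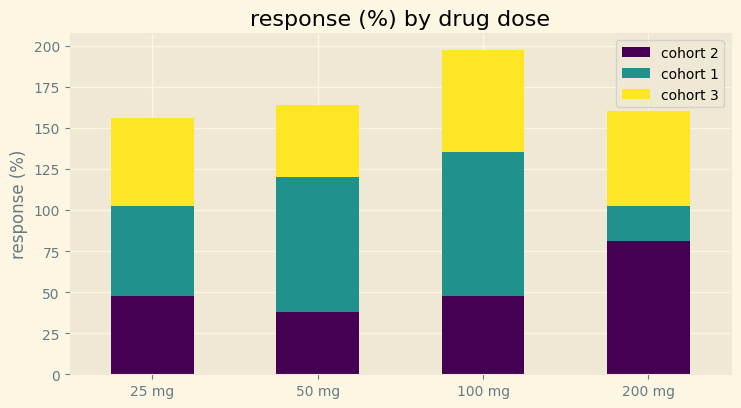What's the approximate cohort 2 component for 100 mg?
≈ 40

cohort 2 top ≈ 40, bottom ≈ 0; segment ≈ 40.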